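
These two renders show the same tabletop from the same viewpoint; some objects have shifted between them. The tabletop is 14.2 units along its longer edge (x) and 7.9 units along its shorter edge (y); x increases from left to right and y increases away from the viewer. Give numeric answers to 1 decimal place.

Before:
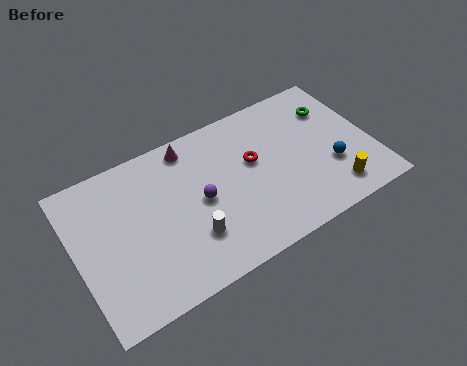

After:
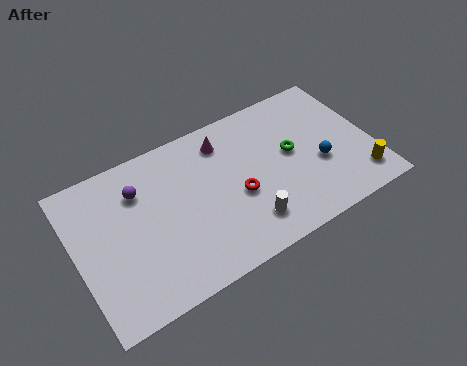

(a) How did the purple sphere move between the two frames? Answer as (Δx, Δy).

(-2.7, 1.9)

The purple sphere was at about (5.9, 3.9) and moved to about (3.2, 5.8).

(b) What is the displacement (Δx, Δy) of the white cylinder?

(2.6, -0.6)

The white cylinder started near (5.2, 2.3) and ended near (7.8, 1.7).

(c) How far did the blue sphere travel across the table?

0.6

The blue sphere was near (12.1, 2.7) before and (11.6, 3.1) after, so it travelled √(0.5² + 0.4²) ≈ 0.6 units.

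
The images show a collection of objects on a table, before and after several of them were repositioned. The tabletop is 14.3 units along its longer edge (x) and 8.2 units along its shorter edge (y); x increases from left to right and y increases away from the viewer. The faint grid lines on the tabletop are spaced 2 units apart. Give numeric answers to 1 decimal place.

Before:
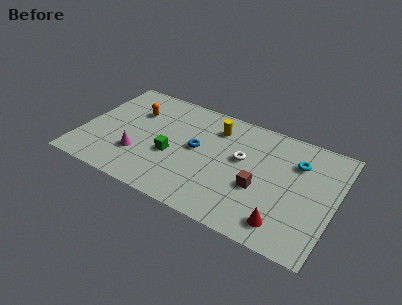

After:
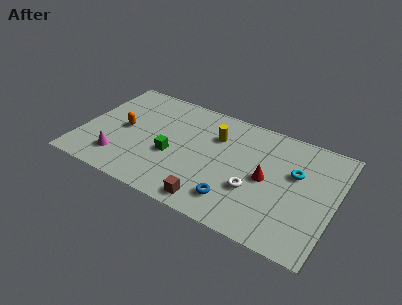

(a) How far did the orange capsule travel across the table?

1.6

The orange capsule was near (2.7, 5.7) before and (2.3, 4.1) after, so it travelled √(0.4² + 1.6²) ≈ 1.6 units.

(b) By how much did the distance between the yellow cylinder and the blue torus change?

+2.2

They were about 2.2 units apart before and 4.4 after — 2.2 units further apart.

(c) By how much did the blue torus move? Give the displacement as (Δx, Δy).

(2.5, -2.7)

The blue torus was at about (6.5, 4.4) and moved to about (9.0, 1.7).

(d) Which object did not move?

the green cube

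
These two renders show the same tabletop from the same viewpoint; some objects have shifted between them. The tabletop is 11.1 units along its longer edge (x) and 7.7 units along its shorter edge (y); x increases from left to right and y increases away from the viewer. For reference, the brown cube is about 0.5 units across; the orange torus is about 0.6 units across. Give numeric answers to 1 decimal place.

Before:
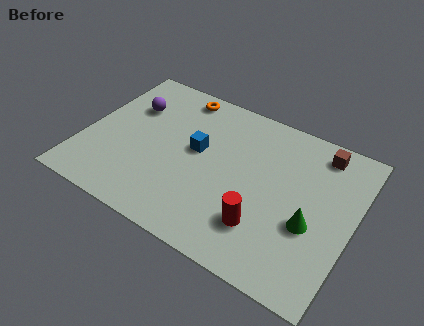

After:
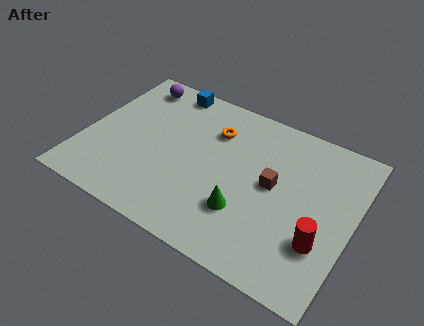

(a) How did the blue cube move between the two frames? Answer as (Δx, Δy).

(-1.7, 2.6)

From the two frames, the blue cube sits at roughly (4.6, 4.3) before and (2.9, 6.9) after.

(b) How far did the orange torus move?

2.1

The orange torus was near (3.4, 6.8) before and (5.1, 5.6) after, so it travelled √(1.7² + 1.2²) ≈ 2.1 units.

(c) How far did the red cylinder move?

2.3

The red cylinder was near (7.7, 2.0) before and (10.0, 2.4) after, so it travelled √(2.3² + 0.4²) ≈ 2.3 units.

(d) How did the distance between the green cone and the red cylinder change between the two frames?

+1.0

The distance was about 2.1 in the first image and 3.1 in the second, so they moved 1.0 units further apart.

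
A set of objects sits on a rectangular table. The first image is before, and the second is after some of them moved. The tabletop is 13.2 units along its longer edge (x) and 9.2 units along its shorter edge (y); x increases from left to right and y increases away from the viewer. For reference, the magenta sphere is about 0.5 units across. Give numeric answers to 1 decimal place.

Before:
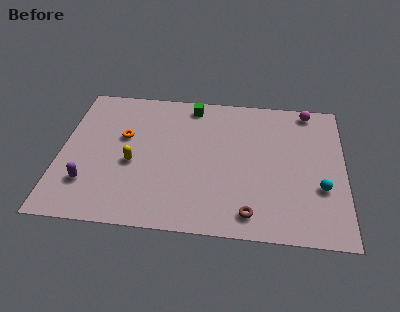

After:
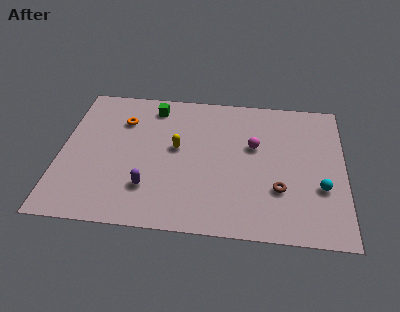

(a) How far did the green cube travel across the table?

1.8

The green cube moved from about (6.0, 8.1) to (4.2, 7.8), a distance of √(1.8² + 0.3²) ≈ 1.8.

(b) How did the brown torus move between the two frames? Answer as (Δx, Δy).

(1.3, 1.6)

From the two frames, the brown torus sits at roughly (8.9, 1.3) before and (10.2, 2.9) after.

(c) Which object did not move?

the cyan sphere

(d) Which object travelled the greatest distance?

the magenta sphere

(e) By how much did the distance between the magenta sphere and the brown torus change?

-4.5

The distance was about 7.5 in the first image and 3.0 in the second, so they moved 4.5 units closer together.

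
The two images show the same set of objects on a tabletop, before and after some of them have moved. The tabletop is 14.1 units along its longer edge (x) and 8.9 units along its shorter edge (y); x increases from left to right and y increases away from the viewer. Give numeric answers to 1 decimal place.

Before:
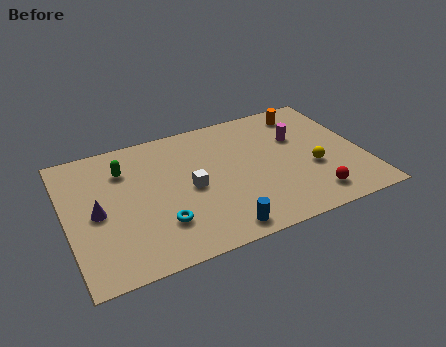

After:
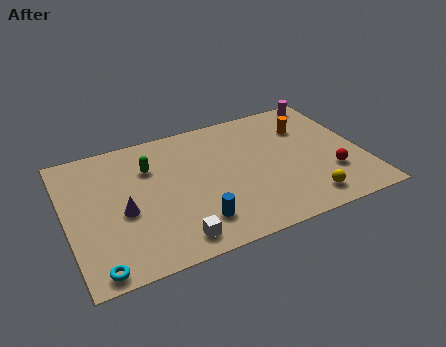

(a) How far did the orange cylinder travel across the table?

1.1

From (11.8, 7.5) to (11.7, 6.4), the orange cylinder covered √(0.1² + 1.1²) ≈ 1.1 units.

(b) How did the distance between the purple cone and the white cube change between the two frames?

-1.1

The distance was about 4.4 in the first image and 3.3 in the second, so they moved 1.1 units closer together.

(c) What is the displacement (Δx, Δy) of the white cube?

(-1.1, -3.0)

The white cube started near (5.8, 4.2) and ended near (4.7, 1.2).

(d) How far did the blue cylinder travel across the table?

1.3

From (6.8, 1.0) to (5.8, 1.9), the blue cylinder covered √(1.0² + 0.9²) ≈ 1.3 units.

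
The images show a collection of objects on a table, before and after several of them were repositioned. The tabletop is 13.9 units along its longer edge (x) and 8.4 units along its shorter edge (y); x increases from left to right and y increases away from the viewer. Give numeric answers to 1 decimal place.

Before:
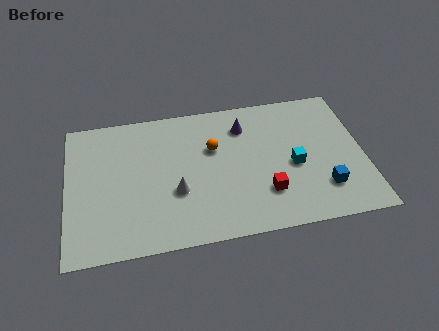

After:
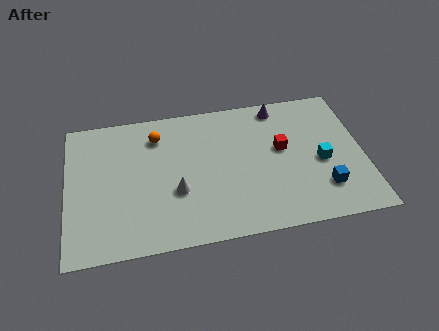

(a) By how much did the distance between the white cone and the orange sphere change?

+0.7

Before: roughly 2.9 units apart; after: 3.6. That's 0.7 units further apart.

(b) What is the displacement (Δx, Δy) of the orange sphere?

(-2.6, 1.2)

From the two frames, the orange sphere sits at roughly (6.9, 5.4) before and (4.3, 6.6) after.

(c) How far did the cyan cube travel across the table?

1.3

The cyan cube was near (10.6, 3.7) before and (11.9, 3.7) after, so it travelled √(1.3² + 0.0²) ≈ 1.3 units.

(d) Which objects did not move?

the white cone and the blue cube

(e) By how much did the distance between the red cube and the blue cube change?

+0.5

The distance was about 2.7 in the first image and 3.2 in the second, so they moved 0.5 units further apart.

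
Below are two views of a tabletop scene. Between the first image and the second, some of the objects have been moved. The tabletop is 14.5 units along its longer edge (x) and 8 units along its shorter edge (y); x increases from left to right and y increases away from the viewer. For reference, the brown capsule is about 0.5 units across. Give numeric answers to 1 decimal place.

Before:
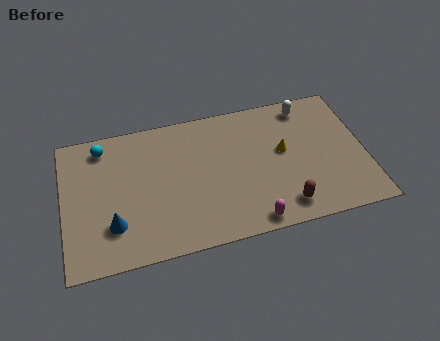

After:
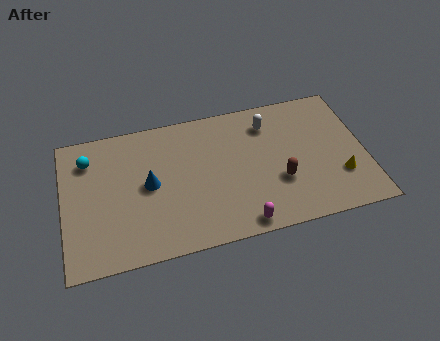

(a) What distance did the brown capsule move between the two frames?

1.5

From (10.4, 1.3) to (10.3, 2.8), the brown capsule covered √(0.1² + 1.5²) ≈ 1.5 units.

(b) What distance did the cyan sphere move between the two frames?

0.9

From (2.0, 6.8) to (1.3, 6.2), the cyan sphere covered √(0.7² + 0.6²) ≈ 0.9 units.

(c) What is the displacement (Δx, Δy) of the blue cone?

(1.8, 1.9)

The blue cone was at about (2.3, 2.2) and moved to about (4.1, 4.1).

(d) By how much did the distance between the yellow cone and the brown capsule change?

-0.3

Before: roughly 3.2 units apart; after: 2.9. That's 0.3 units closer together.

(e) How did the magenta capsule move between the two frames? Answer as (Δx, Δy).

(-0.5, 0.0)

From the two frames, the magenta capsule sits at roughly (8.8, 0.8) before and (8.3, 0.8) after.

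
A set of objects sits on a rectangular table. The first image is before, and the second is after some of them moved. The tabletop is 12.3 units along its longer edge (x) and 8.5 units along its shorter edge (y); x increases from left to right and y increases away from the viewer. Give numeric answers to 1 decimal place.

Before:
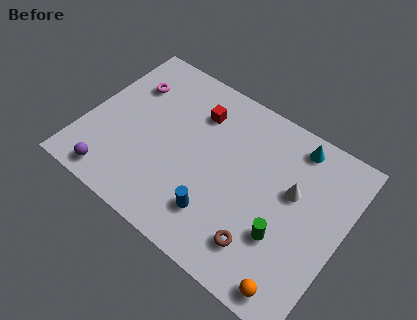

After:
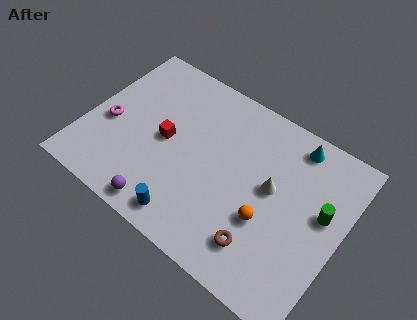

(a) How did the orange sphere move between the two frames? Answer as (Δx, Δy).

(-1.8, 2.2)

From the two frames, the orange sphere sits at roughly (10.8, 0.9) before and (9.0, 3.1) after.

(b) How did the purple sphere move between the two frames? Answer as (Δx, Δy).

(2.5, -0.1)

The purple sphere was at about (1.9, 1.0) and moved to about (4.4, 0.9).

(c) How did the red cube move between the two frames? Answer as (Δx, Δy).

(-1.1, -2.2)

From the two frames, the red cube sits at roughly (4.9, 6.4) before and (3.8, 4.2) after.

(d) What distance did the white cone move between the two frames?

1.0

The white cone was near (9.8, 5.1) before and (8.9, 4.7) after, so it travelled √(0.9² + 0.4²) ≈ 1.0 units.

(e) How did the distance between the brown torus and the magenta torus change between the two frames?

-0.5

The distance was about 8.6 in the first image and 8.1 in the second, so they moved 0.5 units closer together.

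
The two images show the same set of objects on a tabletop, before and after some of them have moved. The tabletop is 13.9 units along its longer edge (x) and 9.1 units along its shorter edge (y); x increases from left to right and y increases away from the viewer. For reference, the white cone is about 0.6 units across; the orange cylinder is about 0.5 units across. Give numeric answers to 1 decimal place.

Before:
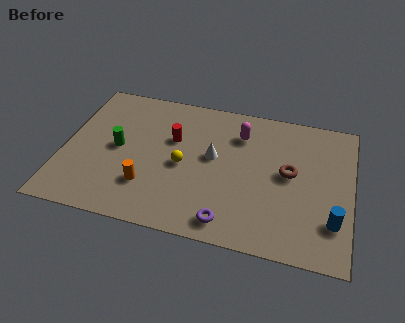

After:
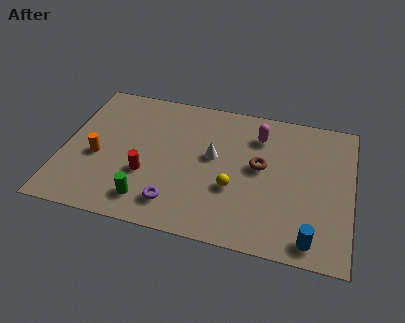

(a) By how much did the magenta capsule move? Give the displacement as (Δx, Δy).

(0.9, 0.1)

The magenta capsule was at about (8.4, 6.9) and moved to about (9.3, 7.0).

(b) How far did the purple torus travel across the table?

2.6

The purple torus moved from about (8.2, 1.2) to (5.6, 1.7), a distance of √(2.6² + 0.5²) ≈ 2.6.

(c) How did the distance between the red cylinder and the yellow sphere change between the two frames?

+2.5

The distance was about 1.7 in the first image and 4.2 in the second, so they moved 2.5 units further apart.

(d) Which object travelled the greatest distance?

the green cylinder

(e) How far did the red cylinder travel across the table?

2.8

From (5.2, 5.8) to (4.1, 3.2), the red cylinder covered √(1.1² + 2.6²) ≈ 2.8 units.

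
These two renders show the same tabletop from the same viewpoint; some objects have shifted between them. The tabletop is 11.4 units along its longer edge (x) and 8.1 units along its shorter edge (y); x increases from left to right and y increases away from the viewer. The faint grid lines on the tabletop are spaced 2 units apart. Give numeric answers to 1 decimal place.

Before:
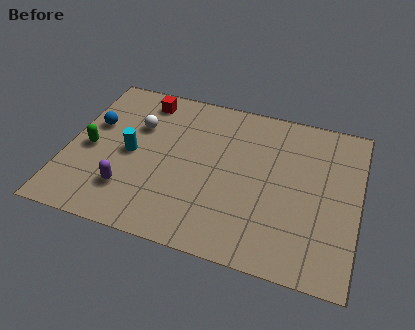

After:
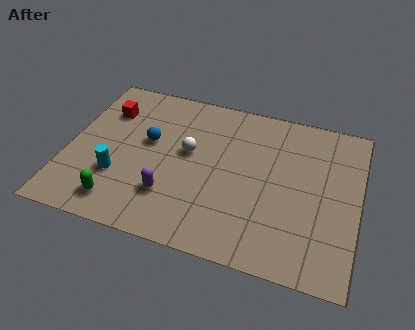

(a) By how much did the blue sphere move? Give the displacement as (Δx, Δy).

(2.2, -0.3)

The blue sphere started near (0.9, 5.0) and ended near (3.1, 4.7).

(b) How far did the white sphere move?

2.2

From (2.6, 5.4) to (4.7, 4.6), the white sphere covered √(2.1² + 0.8²) ≈ 2.2 units.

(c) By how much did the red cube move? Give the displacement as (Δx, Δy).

(-1.4, -1.0)

The red cube started near (2.7, 6.9) and ended near (1.3, 5.9).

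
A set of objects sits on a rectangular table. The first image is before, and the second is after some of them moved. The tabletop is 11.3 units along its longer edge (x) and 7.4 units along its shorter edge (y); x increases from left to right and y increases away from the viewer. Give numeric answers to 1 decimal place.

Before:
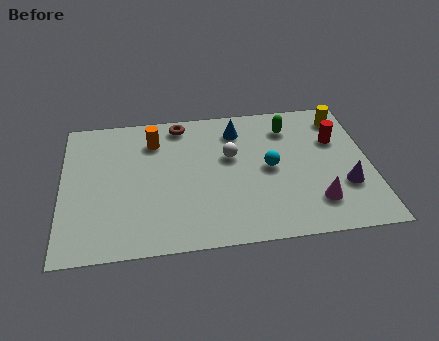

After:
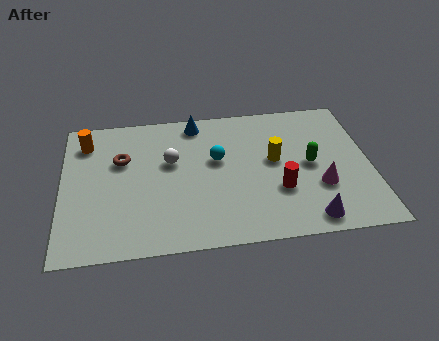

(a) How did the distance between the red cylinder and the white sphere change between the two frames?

+0.5

Before: roughly 3.9 units apart; after: 4.4. That's 0.5 units further apart.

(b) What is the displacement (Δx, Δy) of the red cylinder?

(-2.2, -2.4)

From the two frames, the red cylinder sits at roughly (10.1, 4.9) before and (7.9, 2.5) after.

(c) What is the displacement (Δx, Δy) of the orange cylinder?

(-2.5, 0.2)

The orange cylinder was at about (3.4, 5.7) and moved to about (0.9, 5.9).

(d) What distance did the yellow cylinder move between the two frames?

3.3

From (10.4, 6.1) to (7.8, 4.1), the yellow cylinder covered √(2.6² + 2.0²) ≈ 3.3 units.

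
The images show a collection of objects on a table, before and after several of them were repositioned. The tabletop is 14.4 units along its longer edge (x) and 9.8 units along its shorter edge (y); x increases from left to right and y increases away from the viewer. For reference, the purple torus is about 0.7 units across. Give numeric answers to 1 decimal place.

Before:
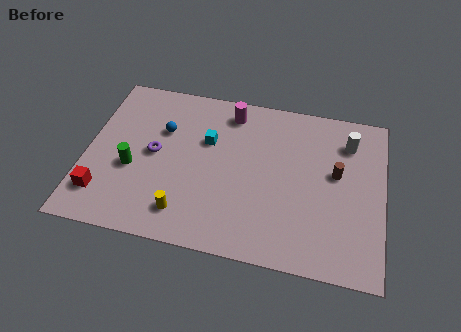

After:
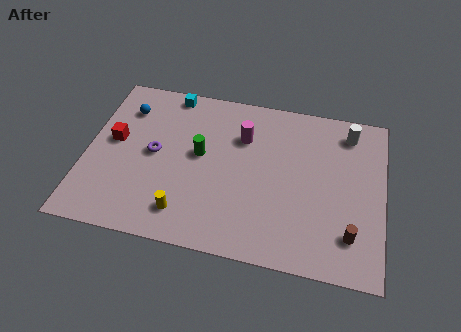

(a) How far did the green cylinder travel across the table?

3.5

The green cylinder moved from about (2.3, 3.9) to (5.5, 5.4), a distance of √(3.2² + 1.5²) ≈ 3.5.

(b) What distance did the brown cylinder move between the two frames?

3.5

The brown cylinder was near (12.1, 5.6) before and (12.9, 2.2) after, so it travelled √(0.8² + 3.4²) ≈ 3.5 units.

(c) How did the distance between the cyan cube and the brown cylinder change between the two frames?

+5.0

Before: roughly 6.3 units apart; after: 11.3. That's 5.0 units further apart.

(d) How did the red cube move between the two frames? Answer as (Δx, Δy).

(0.3, 3.3)

The red cube was at about (1.0, 2.1) and moved to about (1.3, 5.4).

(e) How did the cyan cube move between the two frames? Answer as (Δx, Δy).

(-2.0, 2.6)

The cyan cube started near (5.8, 6.3) and ended near (3.8, 8.9).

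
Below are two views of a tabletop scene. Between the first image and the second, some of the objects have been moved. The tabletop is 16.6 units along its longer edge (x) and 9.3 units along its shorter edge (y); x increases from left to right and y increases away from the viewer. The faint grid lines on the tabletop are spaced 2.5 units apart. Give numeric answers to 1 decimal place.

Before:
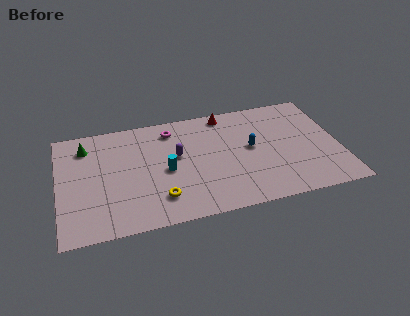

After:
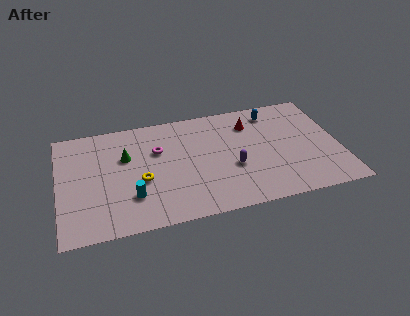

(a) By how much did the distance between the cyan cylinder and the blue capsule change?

+5.0

They were about 5.1 units apart before and 10.1 after — 5.0 units further apart.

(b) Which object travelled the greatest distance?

the purple capsule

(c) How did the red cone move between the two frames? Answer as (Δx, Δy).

(1.4, -1.2)

The red cone started near (10.1, 8.3) and ended near (11.5, 7.1).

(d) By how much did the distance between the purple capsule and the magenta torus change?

+2.7

The distance was about 2.3 in the first image and 5.0 in the second, so they moved 2.7 units further apart.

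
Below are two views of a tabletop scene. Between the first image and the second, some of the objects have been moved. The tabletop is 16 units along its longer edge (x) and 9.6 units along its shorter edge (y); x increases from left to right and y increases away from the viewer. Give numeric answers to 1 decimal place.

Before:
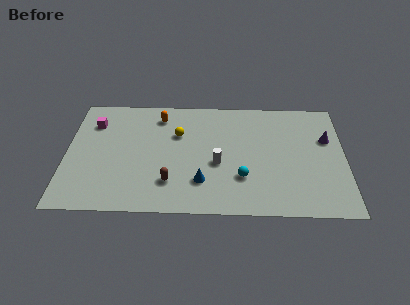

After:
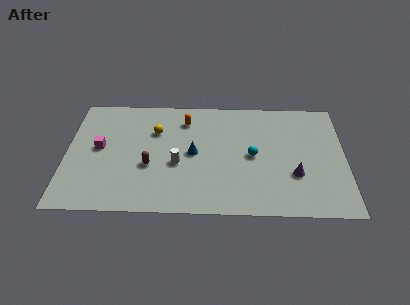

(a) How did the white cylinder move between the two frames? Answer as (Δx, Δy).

(-2.3, -0.1)

The white cylinder started near (8.7, 4.0) and ended near (6.4, 3.9).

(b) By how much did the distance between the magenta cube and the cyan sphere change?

-0.8

Before: roughly 9.6 units apart; after: 8.8. That's 0.8 units closer together.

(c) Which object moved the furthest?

the purple cone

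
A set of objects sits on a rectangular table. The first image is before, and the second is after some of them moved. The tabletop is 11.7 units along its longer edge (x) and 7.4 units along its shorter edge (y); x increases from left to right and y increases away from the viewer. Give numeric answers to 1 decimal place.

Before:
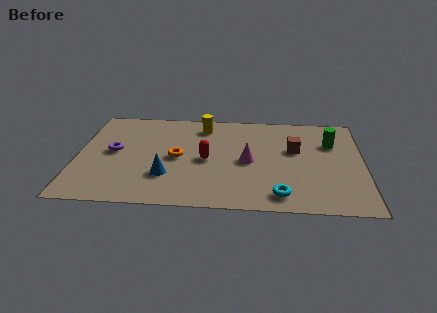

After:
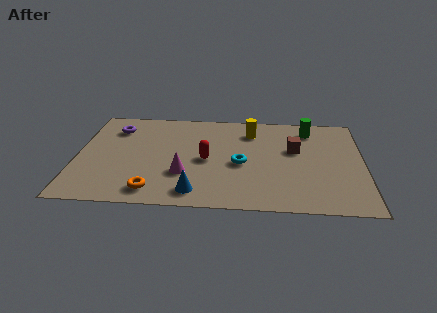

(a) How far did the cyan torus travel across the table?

2.7

The cyan torus was near (8.3, 1.1) before and (6.7, 3.3) after, so it travelled √(1.6² + 2.2²) ≈ 2.7 units.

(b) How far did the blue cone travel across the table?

1.6

The blue cone moved from about (3.7, 2.2) to (4.9, 1.1), a distance of √(1.2² + 1.1²) ≈ 1.6.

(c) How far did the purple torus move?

1.8

The purple torus was near (1.5, 3.9) before and (1.5, 5.7) after, so it travelled √(0.0² + 1.8²) ≈ 1.8 units.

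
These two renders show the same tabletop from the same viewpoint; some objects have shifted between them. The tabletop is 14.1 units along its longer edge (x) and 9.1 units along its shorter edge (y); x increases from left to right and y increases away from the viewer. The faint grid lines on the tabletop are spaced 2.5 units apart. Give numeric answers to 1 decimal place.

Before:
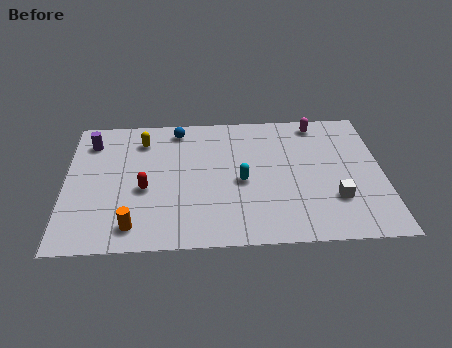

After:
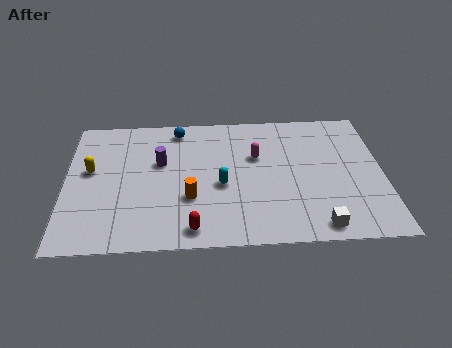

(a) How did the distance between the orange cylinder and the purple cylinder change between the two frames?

-3.3

They were about 6.1 units apart before and 2.8 after — 3.3 units closer together.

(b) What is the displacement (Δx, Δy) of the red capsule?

(2.1, -2.7)

The red capsule was at about (3.5, 3.8) and moved to about (5.6, 1.1).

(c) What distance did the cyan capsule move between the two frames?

0.9

The cyan capsule moved from about (7.8, 4.1) to (6.9, 3.9), a distance of √(0.9² + 0.2²) ≈ 0.9.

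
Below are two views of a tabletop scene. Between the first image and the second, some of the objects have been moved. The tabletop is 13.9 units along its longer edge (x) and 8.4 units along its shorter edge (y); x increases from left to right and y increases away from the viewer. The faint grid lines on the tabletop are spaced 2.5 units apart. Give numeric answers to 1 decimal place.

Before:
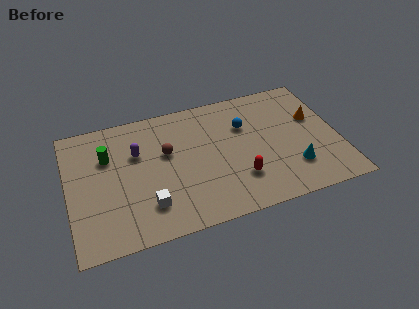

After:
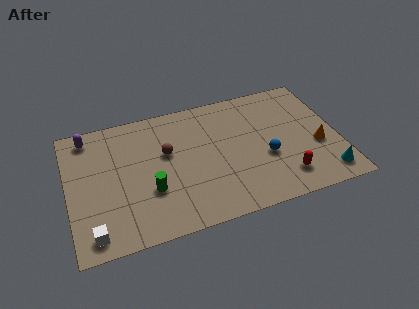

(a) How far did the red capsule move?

2.4

The red capsule was near (8.6, 2.3) before and (10.9, 1.7) after, so it travelled √(2.3² + 0.6²) ≈ 2.4 units.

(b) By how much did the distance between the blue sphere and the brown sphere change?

+1.2

Before: roughly 4.1 units apart; after: 5.3. That's 1.2 units further apart.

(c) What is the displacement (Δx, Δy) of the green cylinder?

(2.0, -2.8)

The green cylinder was at about (2.1, 5.7) and moved to about (4.1, 2.9).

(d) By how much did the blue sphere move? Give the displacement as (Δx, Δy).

(0.9, -2.4)

From the two frames, the blue sphere sits at roughly (9.2, 5.7) before and (10.1, 3.3) after.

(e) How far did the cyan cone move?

1.8

The cyan cone was near (11.4, 2.2) before and (13.0, 1.3) after, so it travelled √(1.6² + 0.9²) ≈ 1.8 units.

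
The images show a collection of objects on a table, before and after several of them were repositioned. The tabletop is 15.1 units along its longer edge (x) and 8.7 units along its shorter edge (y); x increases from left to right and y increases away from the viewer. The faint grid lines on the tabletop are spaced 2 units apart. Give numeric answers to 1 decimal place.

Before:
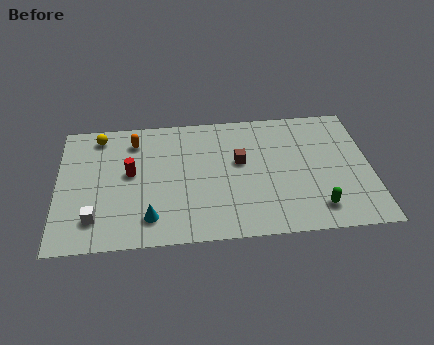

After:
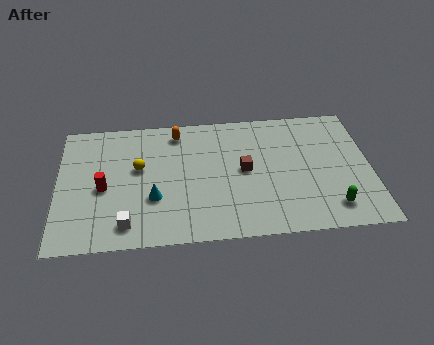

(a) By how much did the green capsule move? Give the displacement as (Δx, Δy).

(0.7, 0.0)

The green capsule was at about (12.4, 1.6) and moved to about (13.1, 1.6).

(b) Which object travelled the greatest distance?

the yellow sphere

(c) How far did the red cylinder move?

1.6

From (3.5, 4.8) to (2.2, 3.9), the red cylinder covered √(1.3² + 0.9²) ≈ 1.6 units.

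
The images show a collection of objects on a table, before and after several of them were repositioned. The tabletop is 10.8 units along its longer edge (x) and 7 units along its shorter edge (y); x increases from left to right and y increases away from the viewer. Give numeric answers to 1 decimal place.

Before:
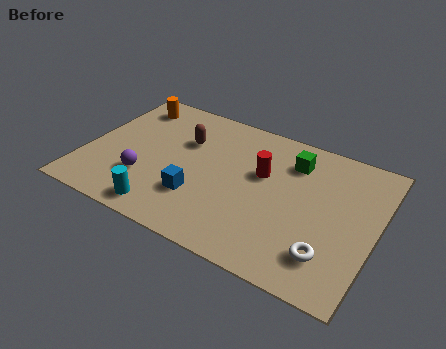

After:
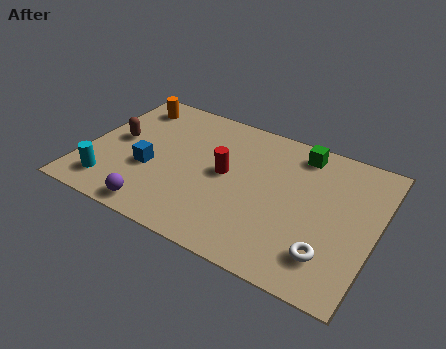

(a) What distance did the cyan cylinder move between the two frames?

2.1

The cyan cylinder moved from about (3.3, 0.9) to (1.2, 1.3), a distance of √(2.1² + 0.4²) ≈ 2.1.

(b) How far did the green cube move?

0.6

From (7.5, 5.4) to (7.7, 6.0), the green cube covered √(0.2² + 0.6²) ≈ 0.6 units.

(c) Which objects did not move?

the white torus and the orange cylinder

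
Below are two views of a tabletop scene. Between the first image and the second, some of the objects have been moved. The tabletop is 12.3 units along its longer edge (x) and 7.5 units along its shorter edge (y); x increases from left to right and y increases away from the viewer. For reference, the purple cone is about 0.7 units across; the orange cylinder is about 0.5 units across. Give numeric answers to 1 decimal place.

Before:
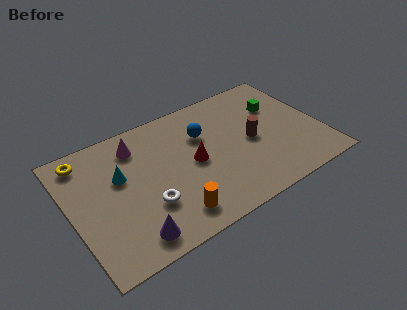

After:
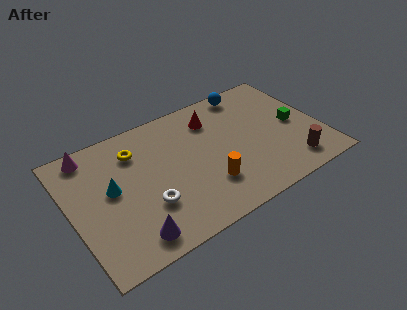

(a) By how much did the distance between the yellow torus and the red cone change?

-1.8

They were about 5.7 units apart before and 3.9 after — 1.8 units closer together.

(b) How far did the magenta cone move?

2.3

From (3.5, 6.0) to (1.3, 6.6), the magenta cone covered √(2.2² + 0.6²) ≈ 2.3 units.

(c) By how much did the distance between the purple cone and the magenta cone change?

+0.6

The distance was about 5.0 in the first image and 5.6 in the second, so they moved 0.6 units further apart.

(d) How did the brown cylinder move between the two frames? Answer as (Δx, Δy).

(1.6, -2.3)

The brown cylinder was at about (8.9, 3.6) and moved to about (10.5, 1.3).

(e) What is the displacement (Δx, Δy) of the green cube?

(0.6, -1.5)

The green cube started near (10.5, 5.1) and ended near (11.1, 3.6).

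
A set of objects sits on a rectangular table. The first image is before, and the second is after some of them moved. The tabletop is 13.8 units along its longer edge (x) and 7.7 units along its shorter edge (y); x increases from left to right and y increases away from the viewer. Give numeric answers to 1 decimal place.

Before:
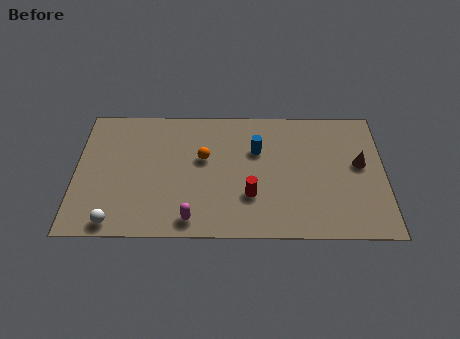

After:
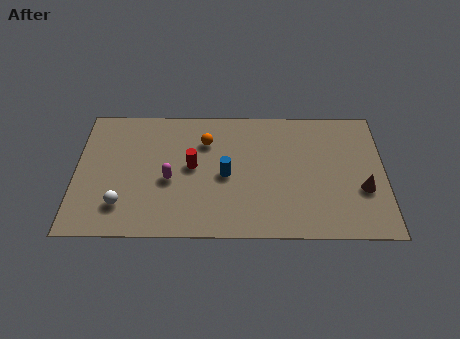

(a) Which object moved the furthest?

the red cylinder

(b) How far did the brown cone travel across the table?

1.5

The brown cone was near (12.7, 4.3) before and (12.8, 2.8) after, so it travelled √(0.1² + 1.5²) ≈ 1.5 units.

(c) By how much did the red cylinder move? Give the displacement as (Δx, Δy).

(-2.6, 1.7)

The red cylinder was at about (7.8, 2.4) and moved to about (5.2, 4.1).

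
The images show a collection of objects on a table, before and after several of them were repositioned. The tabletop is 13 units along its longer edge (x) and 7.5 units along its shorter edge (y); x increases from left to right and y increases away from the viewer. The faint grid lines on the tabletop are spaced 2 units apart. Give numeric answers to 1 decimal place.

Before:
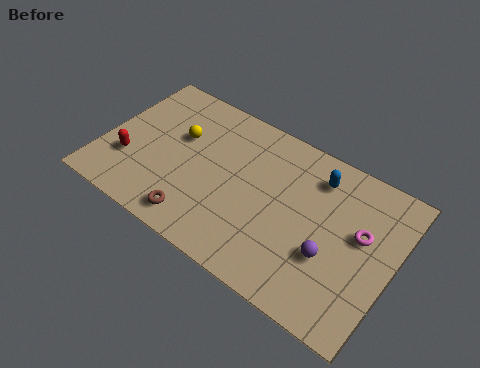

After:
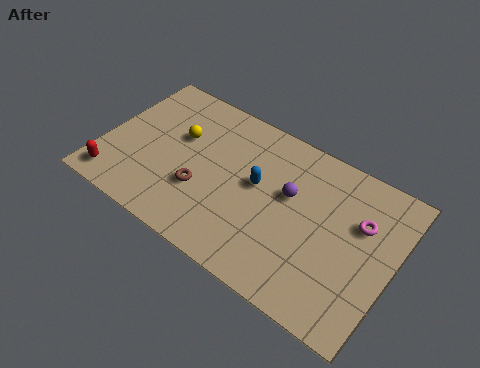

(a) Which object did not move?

the yellow sphere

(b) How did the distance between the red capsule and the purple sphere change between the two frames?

-1.0

The distance was about 9.1 in the first image and 8.1 in the second, so they moved 1.0 units closer together.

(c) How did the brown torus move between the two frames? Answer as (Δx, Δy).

(-0.1, 1.5)

From the two frames, the brown torus sits at roughly (4.7, 1.1) before and (4.6, 2.6) after.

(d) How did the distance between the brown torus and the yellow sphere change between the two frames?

-1.4

Before: roughly 3.9 units apart; after: 2.5. That's 1.4 units closer together.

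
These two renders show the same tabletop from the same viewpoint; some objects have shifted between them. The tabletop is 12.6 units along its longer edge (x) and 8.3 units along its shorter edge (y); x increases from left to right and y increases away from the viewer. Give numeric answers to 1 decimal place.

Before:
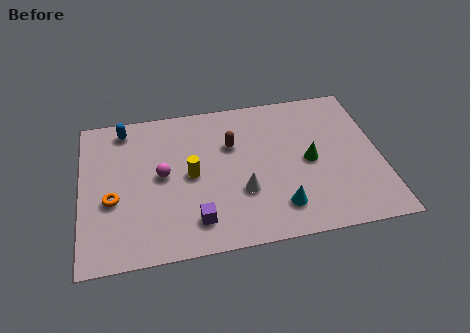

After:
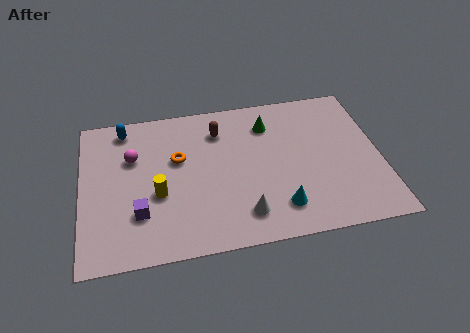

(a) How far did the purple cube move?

2.4

The purple cube moved from about (4.7, 1.6) to (2.4, 2.4), a distance of √(2.3² + 0.8²) ≈ 2.4.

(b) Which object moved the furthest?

the orange torus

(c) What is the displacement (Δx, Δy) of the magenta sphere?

(-1.2, 1.2)

From the two frames, the magenta sphere sits at roughly (3.4, 4.3) before and (2.2, 5.5) after.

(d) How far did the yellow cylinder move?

1.6

The yellow cylinder was near (4.6, 4.1) before and (3.2, 3.3) after, so it travelled √(1.4² + 0.8²) ≈ 1.6 units.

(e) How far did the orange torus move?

3.3

From (1.3, 3.3) to (4.1, 5.1), the orange torus covered √(2.8² + 1.8²) ≈ 3.3 units.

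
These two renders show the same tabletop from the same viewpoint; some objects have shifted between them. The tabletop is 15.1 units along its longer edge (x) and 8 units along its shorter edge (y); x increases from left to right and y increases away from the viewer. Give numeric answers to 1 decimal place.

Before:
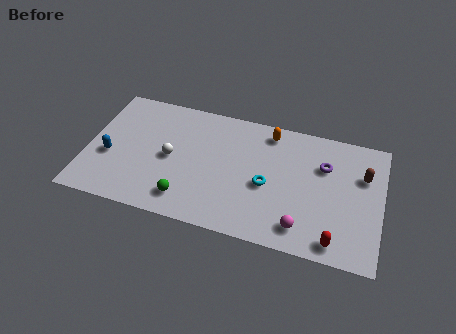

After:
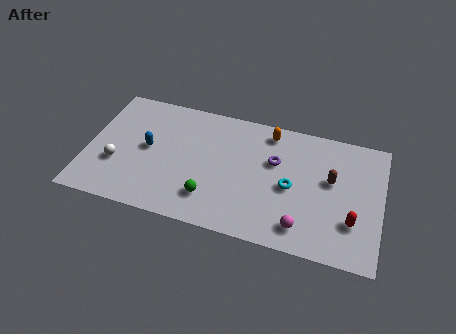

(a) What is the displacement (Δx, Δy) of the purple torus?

(-2.5, -0.4)

From the two frames, the purple torus sits at roughly (12.1, 5.5) before and (9.6, 5.1) after.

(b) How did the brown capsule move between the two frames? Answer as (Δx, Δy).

(-1.6, -0.7)

The brown capsule started near (14.1, 5.4) and ended near (12.5, 4.7).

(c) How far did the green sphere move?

1.3

The green sphere was near (5.3, 1.5) before and (6.5, 1.9) after, so it travelled √(1.2² + 0.4²) ≈ 1.3 units.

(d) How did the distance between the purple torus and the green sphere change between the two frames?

-3.4

They were about 7.9 units apart before and 4.5 after — 3.4 units closer together.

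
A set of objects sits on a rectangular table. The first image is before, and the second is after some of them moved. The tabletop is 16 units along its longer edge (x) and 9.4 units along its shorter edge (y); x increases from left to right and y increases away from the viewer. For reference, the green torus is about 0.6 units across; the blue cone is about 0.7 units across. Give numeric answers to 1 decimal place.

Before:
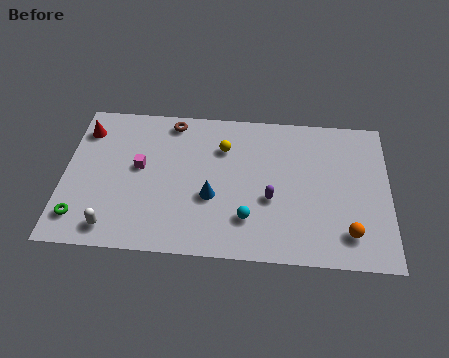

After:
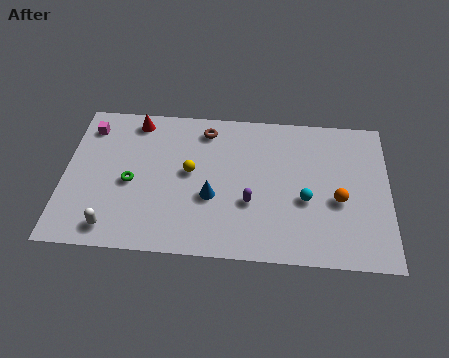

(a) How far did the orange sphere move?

2.1

The orange sphere was near (14.0, 1.9) before and (13.5, 3.9) after, so it travelled √(0.5² + 2.0²) ≈ 2.1 units.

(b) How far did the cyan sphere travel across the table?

3.1

The cyan sphere was near (9.1, 2.4) before and (11.9, 3.8) after, so it travelled √(2.8² + 1.4²) ≈ 3.1 units.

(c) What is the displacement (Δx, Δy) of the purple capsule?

(-1.0, -0.3)

From the two frames, the purple capsule sits at roughly (10.2, 3.7) before and (9.2, 3.4) after.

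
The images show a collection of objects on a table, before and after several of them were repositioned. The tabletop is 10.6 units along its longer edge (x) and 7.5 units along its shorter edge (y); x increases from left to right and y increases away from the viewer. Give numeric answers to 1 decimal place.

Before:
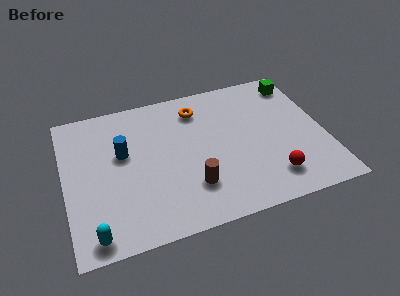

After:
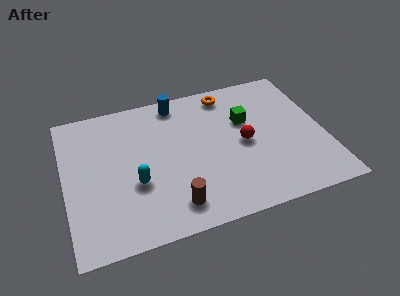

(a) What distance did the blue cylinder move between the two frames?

3.2

The blue cylinder was near (2.4, 4.5) before and (4.8, 6.6) after, so it travelled √(2.4² + 2.1²) ≈ 3.2 units.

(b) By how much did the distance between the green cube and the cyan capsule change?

-5.3

The distance was about 10.4 in the first image and 5.1 in the second, so they moved 5.3 units closer together.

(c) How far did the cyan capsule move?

2.7

The cyan capsule moved from about (1.0, 0.8) to (2.8, 2.8), a distance of √(1.8² + 2.0²) ≈ 2.7.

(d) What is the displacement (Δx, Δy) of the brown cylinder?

(-0.8, -0.7)

From the two frames, the brown cylinder sits at roughly (5.0, 2.0) before and (4.2, 1.3) after.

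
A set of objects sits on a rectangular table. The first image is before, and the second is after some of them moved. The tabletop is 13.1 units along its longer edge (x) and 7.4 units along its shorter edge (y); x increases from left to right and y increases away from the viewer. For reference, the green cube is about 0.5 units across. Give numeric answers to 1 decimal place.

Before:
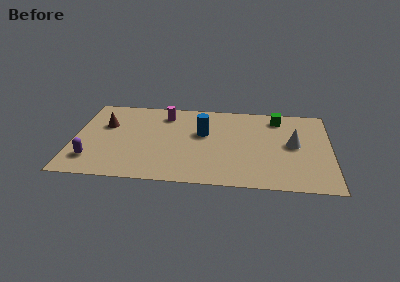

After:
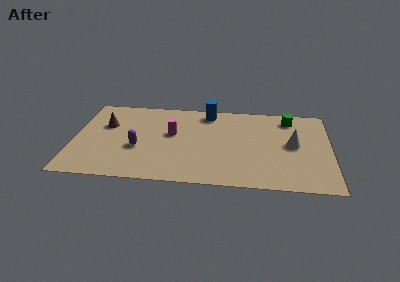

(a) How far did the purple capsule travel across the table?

2.6

From (1.0, 1.7) to (3.3, 2.9), the purple capsule covered √(2.3² + 1.2²) ≈ 2.6 units.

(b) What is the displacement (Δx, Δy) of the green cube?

(0.6, 0.0)

The green cube was at about (10.4, 6.2) and moved to about (11.0, 6.2).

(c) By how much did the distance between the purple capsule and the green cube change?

-2.0

The distance was about 10.4 in the first image and 8.4 in the second, so they moved 2.0 units closer together.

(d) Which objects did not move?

the brown cone and the white cone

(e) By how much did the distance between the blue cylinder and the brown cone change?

+0.4

The distance was about 5.0 in the first image and 5.4 in the second, so they moved 0.4 units further apart.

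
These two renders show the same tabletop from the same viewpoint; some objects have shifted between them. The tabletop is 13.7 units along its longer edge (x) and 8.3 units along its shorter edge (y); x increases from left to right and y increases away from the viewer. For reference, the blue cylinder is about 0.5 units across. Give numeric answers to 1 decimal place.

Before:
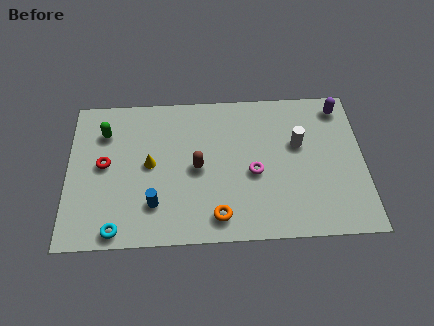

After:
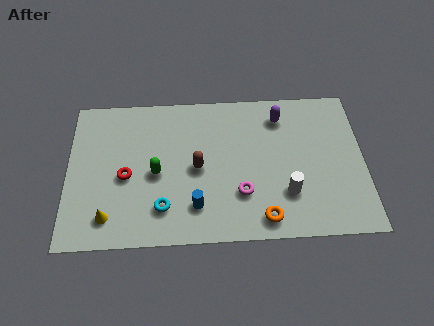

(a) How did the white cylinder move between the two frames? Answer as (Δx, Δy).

(-0.6, -2.7)

The white cylinder was at about (10.7, 5.1) and moved to about (10.1, 2.4).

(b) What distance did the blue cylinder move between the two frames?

1.9

The blue cylinder moved from about (4.0, 2.1) to (5.9, 1.9), a distance of √(1.9² + 0.2²) ≈ 1.9.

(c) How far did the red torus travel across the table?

1.2

From (1.7, 4.4) to (2.7, 3.7), the red torus covered √(1.0² + 0.7²) ≈ 1.2 units.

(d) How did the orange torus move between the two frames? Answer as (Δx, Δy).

(2.1, -0.2)

The orange torus was at about (6.9, 1.3) and moved to about (9.0, 1.1).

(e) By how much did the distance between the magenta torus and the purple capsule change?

-0.8

They were about 5.4 units apart before and 4.6 after — 0.8 units closer together.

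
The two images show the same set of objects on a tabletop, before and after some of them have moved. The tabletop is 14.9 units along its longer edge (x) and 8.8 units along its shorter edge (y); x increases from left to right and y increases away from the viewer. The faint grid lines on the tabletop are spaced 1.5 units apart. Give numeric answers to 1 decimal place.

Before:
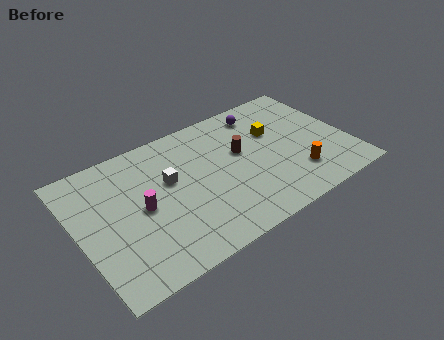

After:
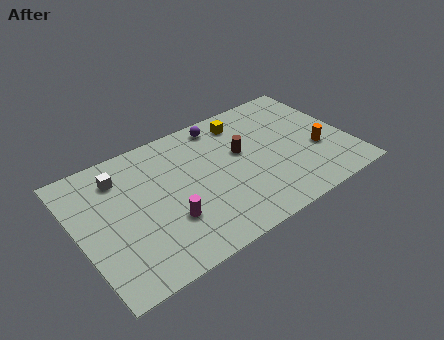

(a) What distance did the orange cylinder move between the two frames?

1.8

The orange cylinder moved from about (11.7, 2.2) to (13.1, 3.3), a distance of √(1.4² + 1.1²) ≈ 1.8.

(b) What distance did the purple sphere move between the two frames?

2.3

The purple sphere moved from about (10.7, 7.4) to (8.4, 7.7), a distance of √(2.3² + 0.3²) ≈ 2.3.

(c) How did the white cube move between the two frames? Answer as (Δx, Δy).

(-2.5, 1.6)

The white cube was at about (5.1, 5.3) and moved to about (2.6, 6.9).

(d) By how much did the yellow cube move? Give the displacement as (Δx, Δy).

(-1.5, 1.6)

The yellow cube was at about (11.1, 5.7) and moved to about (9.6, 7.3).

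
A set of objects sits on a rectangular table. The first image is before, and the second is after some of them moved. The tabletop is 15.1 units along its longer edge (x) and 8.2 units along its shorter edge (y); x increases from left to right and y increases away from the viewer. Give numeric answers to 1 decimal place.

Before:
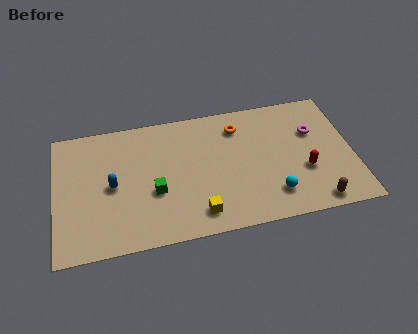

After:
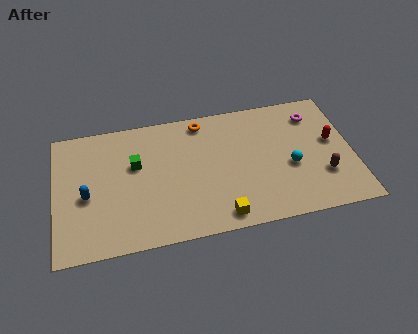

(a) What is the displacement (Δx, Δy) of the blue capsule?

(-1.3, -0.4)

The blue capsule started near (2.9, 4.0) and ended near (1.6, 3.6).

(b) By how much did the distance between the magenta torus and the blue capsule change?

+1.7

Before: roughly 10.4 units apart; after: 12.1. That's 1.7 units further apart.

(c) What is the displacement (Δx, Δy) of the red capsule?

(1.5, 1.6)

The red capsule was at about (12.6, 3.0) and moved to about (14.1, 4.6).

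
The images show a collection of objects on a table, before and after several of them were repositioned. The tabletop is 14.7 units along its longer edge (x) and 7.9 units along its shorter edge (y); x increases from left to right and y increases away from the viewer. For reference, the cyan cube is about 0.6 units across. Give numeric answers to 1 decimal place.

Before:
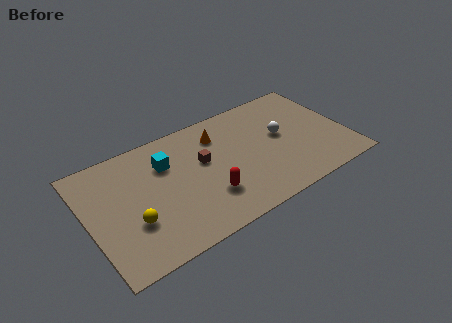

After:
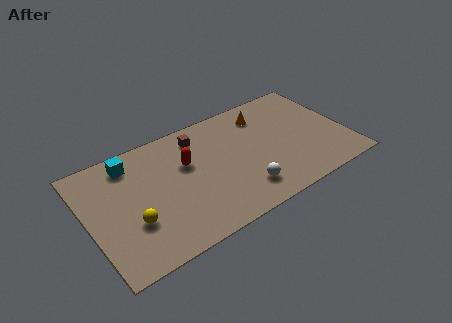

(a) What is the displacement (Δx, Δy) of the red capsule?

(-0.8, 2.7)

The red capsule was at about (6.5, 2.3) and moved to about (5.7, 5.0).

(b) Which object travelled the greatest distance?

the white sphere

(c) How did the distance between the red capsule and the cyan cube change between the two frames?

-0.4

Before: roughly 3.8 units apart; after: 3.4. That's 0.4 units closer together.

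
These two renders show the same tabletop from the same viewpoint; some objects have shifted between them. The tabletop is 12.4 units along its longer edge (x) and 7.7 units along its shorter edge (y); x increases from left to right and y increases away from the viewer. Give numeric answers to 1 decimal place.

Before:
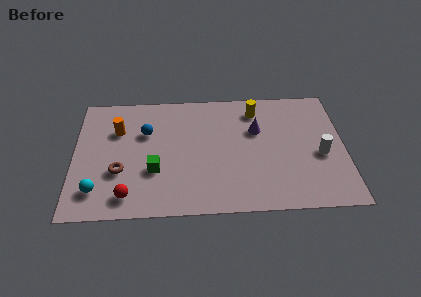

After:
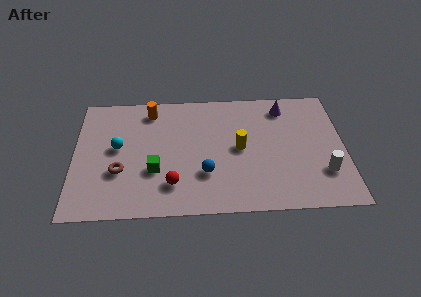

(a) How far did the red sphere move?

2.1

The red sphere moved from about (2.5, 1.2) to (4.5, 1.8), a distance of √(2.0² + 0.6²) ≈ 2.1.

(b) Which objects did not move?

the green cube and the brown torus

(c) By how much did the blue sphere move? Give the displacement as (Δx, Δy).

(2.7, -2.7)

The blue sphere was at about (3.3, 5.1) and moved to about (6.0, 2.4).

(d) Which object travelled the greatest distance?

the blue sphere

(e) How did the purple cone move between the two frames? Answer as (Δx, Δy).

(1.3, 1.4)

From the two frames, the purple cone sits at roughly (8.4, 5.0) before and (9.7, 6.4) after.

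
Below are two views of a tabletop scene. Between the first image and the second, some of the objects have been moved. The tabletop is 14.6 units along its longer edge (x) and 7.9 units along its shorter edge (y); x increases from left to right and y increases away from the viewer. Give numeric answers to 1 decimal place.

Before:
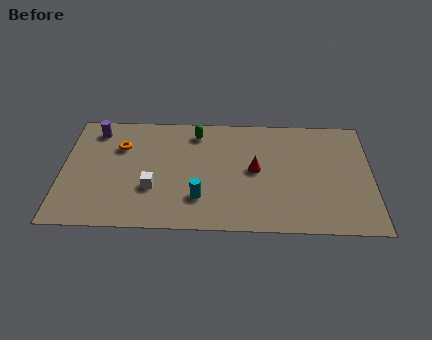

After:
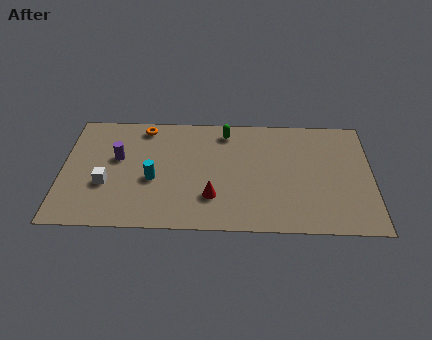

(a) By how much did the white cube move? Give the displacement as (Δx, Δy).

(-2.2, 0.2)

From the two frames, the white cube sits at roughly (4.3, 2.7) before and (2.1, 2.9) after.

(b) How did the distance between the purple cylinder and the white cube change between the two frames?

-2.9

They were about 4.8 units apart before and 1.9 after — 2.9 units closer together.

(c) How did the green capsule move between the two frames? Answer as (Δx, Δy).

(1.4, 0.1)

The green capsule started near (6.3, 6.6) and ended near (7.7, 6.7).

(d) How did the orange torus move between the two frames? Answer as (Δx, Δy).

(1.1, 1.4)

From the two frames, the orange torus sits at roughly (2.7, 5.5) before and (3.8, 6.9) after.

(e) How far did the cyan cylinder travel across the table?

2.5

The cyan cylinder was near (6.5, 2.1) before and (4.3, 3.3) after, so it travelled √(2.2² + 1.2²) ≈ 2.5 units.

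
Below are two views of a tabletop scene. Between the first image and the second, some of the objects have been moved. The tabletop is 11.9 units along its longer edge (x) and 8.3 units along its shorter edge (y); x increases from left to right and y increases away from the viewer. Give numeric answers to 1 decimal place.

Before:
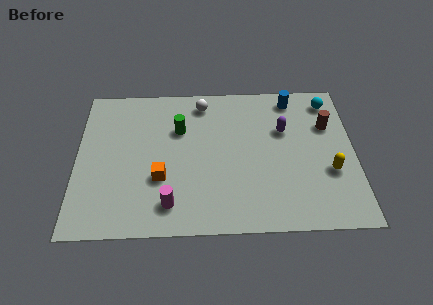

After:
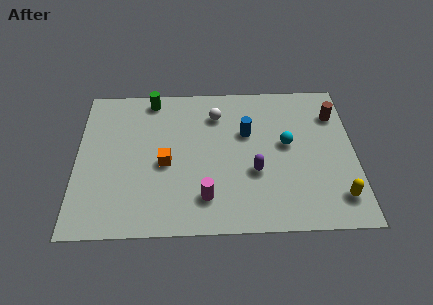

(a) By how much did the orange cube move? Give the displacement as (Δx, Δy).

(0.2, 0.8)

The orange cube started near (3.6, 2.9) and ended near (3.8, 3.7).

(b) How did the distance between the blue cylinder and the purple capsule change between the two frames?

+0.4

The distance was about 1.8 in the first image and 2.2 in the second, so they moved 0.4 units further apart.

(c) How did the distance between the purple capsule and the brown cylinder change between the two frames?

+2.8

Before: roughly 1.9 units apart; after: 4.7. That's 2.8 units further apart.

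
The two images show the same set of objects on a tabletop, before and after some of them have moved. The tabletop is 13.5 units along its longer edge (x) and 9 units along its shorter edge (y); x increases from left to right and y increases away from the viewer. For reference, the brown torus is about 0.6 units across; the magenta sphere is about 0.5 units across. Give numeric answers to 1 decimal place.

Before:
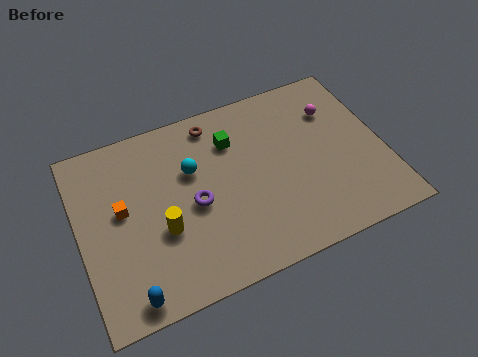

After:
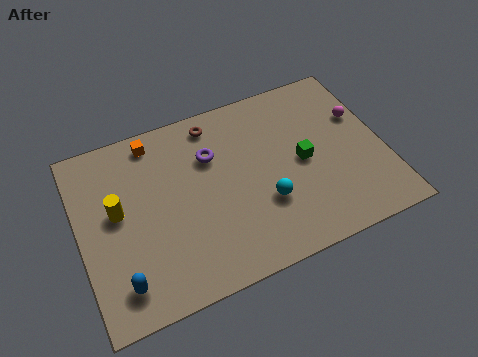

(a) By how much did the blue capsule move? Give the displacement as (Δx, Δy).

(-0.3, 0.7)

The blue capsule was at about (1.8, 0.9) and moved to about (1.5, 1.6).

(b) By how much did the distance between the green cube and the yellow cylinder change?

+3.5

The distance was about 4.7 in the first image and 8.2 in the second, so they moved 3.5 units further apart.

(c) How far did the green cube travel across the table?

3.6

From (7.0, 6.6) to (9.9, 4.4), the green cube covered √(2.9² + 2.2²) ≈ 3.6 units.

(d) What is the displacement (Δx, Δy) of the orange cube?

(1.7, 2.9)

The orange cube started near (1.9, 5.0) and ended near (3.6, 7.9).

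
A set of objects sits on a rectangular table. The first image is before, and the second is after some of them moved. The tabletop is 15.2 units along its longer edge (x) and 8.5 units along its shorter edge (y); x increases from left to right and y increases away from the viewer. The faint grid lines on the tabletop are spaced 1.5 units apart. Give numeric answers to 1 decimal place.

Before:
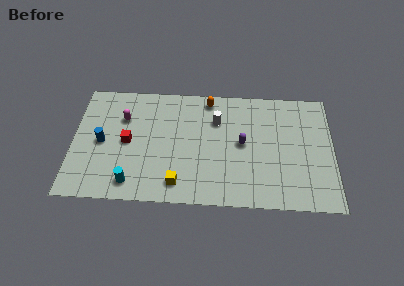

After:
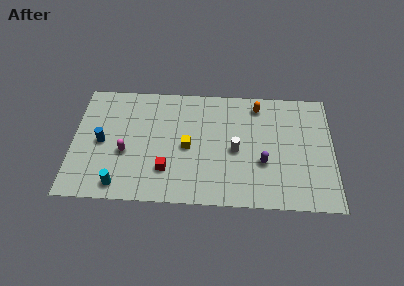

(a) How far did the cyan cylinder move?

0.7

From (3.5, 1.3) to (2.8, 1.1), the cyan cylinder covered √(0.7² + 0.2²) ≈ 0.7 units.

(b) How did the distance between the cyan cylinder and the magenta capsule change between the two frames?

-2.3

Before: roughly 4.6 units apart; after: 2.3. That's 2.3 units closer together.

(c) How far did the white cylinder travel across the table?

2.4

The white cylinder was near (8.4, 6.0) before and (9.5, 3.9) after, so it travelled √(1.1² + 2.1²) ≈ 2.4 units.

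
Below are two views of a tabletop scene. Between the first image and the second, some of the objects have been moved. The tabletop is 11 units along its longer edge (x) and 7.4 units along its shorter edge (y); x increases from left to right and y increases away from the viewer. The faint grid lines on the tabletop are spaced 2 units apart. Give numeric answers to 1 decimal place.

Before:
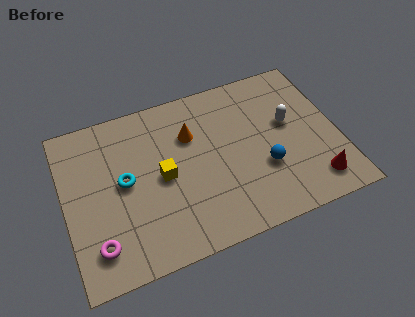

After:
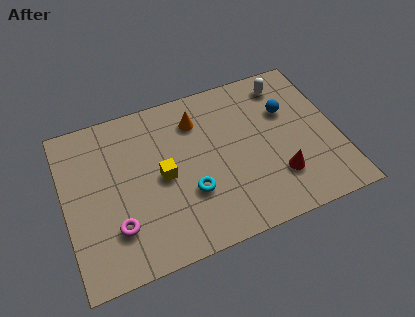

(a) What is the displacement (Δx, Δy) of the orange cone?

(0.3, 0.6)

From the two frames, the orange cone sits at roughly (5.2, 5.1) before and (5.5, 5.7) after.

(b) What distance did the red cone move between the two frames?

1.6

The red cone moved from about (9.8, 1.3) to (8.4, 2.0), a distance of √(1.4² + 0.7²) ≈ 1.6.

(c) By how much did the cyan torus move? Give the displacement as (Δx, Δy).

(2.5, -1.4)

The cyan torus was at about (2.4, 3.9) and moved to about (4.9, 2.5).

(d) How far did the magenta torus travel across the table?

0.9

The magenta torus moved from about (1.1, 1.5) to (1.9, 2.0), a distance of √(0.8² + 0.5²) ≈ 0.9.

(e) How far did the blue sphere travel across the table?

2.6

The blue sphere was near (7.9, 2.6) before and (9.1, 4.9) after, so it travelled √(1.2² + 2.3²) ≈ 2.6 units.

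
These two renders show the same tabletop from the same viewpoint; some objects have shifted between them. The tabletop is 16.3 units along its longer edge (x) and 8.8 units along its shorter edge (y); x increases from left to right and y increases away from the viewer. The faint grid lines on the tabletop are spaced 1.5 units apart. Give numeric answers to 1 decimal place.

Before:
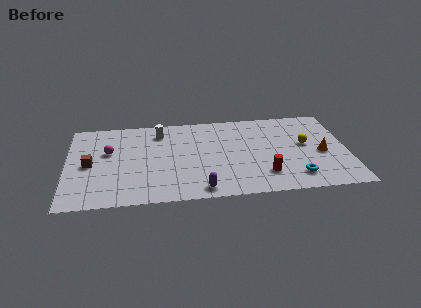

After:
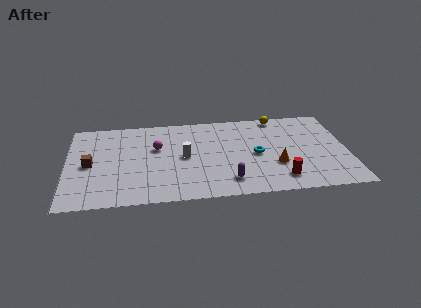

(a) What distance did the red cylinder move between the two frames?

1.0

The red cylinder was near (11.4, 2.1) before and (12.3, 1.6) after, so it travelled √(0.9² + 0.5²) ≈ 1.0 units.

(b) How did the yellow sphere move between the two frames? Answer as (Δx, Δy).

(-1.5, 3.1)

The yellow sphere was at about (13.9, 4.9) and moved to about (12.4, 8.0).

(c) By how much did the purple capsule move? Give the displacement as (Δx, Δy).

(1.6, 0.7)

The purple capsule started near (7.7, 1.0) and ended near (9.3, 1.7).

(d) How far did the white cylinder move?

3.0

The white cylinder was near (5.4, 7.1) before and (6.8, 4.4) after, so it travelled √(1.4² + 2.7²) ≈ 3.0 units.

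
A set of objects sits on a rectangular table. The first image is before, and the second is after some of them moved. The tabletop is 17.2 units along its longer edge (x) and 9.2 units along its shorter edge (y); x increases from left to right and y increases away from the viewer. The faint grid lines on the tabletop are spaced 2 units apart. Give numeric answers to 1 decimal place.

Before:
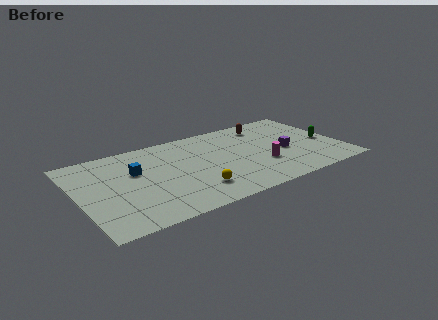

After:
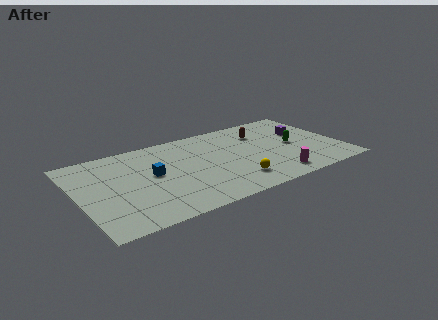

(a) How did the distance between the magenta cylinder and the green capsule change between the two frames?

-1.0

Before: roughly 4.6 units apart; after: 3.6. That's 1.0 units closer together.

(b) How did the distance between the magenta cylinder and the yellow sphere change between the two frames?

-2.0

The distance was about 4.7 in the first image and 2.7 in the second, so they moved 2.0 units closer together.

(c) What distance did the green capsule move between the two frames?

2.1

The green capsule moved from about (16.3, 4.1) to (14.2, 4.5), a distance of √(2.1² + 0.4²) ≈ 2.1.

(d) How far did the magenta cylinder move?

1.8

From (11.8, 3.1) to (12.4, 1.4), the magenta cylinder covered √(0.6² + 1.7²) ≈ 1.8 units.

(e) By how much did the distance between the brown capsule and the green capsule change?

-2.0

The distance was about 4.9 in the first image and 2.9 in the second, so they moved 2.0 units closer together.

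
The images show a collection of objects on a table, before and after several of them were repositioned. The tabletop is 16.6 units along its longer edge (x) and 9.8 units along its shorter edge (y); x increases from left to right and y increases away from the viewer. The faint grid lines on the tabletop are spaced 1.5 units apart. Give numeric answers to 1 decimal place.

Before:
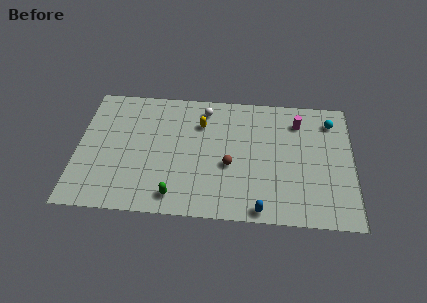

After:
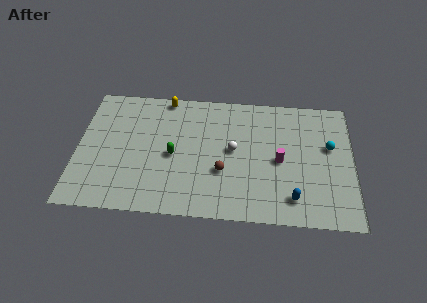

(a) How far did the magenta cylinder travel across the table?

3.3

The magenta cylinder moved from about (13.3, 7.7) to (12.2, 4.6), a distance of √(1.1² + 3.1²) ≈ 3.3.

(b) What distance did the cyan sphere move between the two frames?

2.0

The cyan sphere moved from about (15.3, 7.9) to (15.2, 5.9), a distance of √(0.1² + 2.0²) ≈ 2.0.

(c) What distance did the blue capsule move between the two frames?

2.1

The blue capsule was near (11.1, 0.8) before and (13.0, 1.8) after, so it travelled √(1.9² + 1.0²) ≈ 2.1 units.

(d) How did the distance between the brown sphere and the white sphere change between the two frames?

-2.8

Before: roughly 4.6 units apart; after: 1.8. That's 2.8 units closer together.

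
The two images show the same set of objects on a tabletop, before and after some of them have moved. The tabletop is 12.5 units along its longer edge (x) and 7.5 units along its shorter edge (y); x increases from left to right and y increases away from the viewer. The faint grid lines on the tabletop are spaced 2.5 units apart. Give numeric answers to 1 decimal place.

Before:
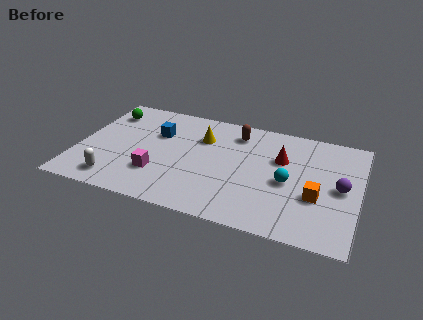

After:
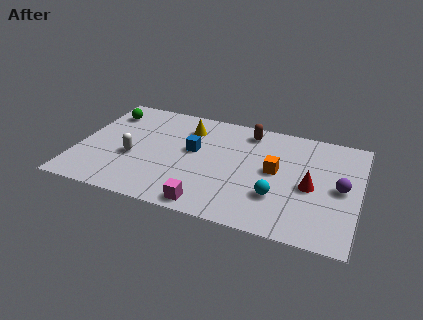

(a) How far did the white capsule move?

1.9

The white capsule moved from about (1.9, 1.2) to (2.5, 3.0), a distance of √(0.6² + 1.8²) ≈ 1.9.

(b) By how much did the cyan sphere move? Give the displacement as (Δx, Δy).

(-0.4, -1.1)

From the two frames, the cyan sphere sits at roughly (9.4, 3.4) before and (9.0, 2.3) after.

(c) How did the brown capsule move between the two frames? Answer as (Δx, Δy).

(0.5, 0.3)

From the two frames, the brown capsule sits at roughly (6.9, 6.1) before and (7.4, 6.4) after.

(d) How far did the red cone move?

2.1

The red cone was near (9.0, 4.9) before and (10.4, 3.4) after, so it travelled √(1.4² + 1.5²) ≈ 2.1 units.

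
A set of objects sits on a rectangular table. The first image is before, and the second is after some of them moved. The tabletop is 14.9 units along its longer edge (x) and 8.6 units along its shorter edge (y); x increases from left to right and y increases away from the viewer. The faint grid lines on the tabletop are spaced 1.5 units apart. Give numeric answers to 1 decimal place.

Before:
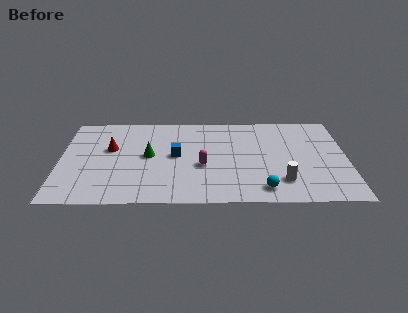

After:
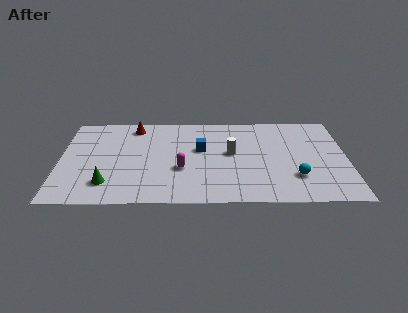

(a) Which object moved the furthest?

the white cylinder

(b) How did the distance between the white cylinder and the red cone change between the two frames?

-3.7

Before: roughly 9.5 units apart; after: 5.8. That's 3.7 units closer together.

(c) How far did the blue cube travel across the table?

1.4

The blue cube was near (6.0, 4.5) before and (7.3, 5.1) after, so it travelled √(1.3² + 0.6²) ≈ 1.4 units.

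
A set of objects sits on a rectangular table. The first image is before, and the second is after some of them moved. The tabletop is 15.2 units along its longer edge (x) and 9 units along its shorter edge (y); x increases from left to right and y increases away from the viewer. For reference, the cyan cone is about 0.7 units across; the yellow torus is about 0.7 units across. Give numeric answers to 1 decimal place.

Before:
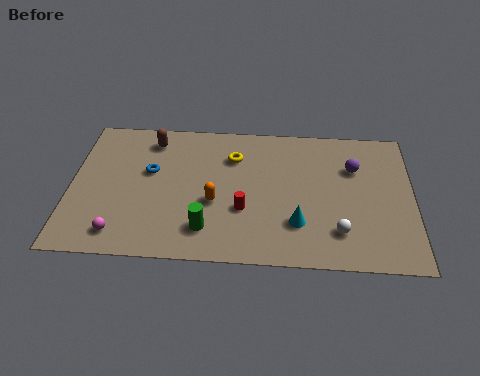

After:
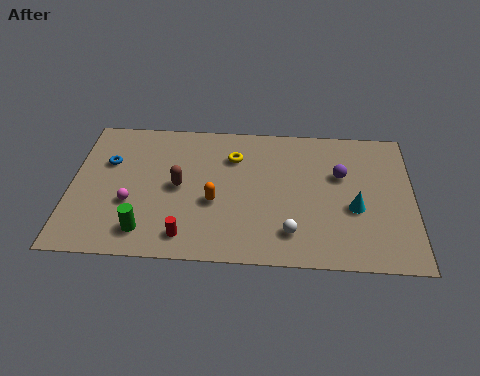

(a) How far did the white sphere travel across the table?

2.1

The white sphere moved from about (11.9, 2.1) to (9.8, 1.9), a distance of √(2.1² + 0.2²) ≈ 2.1.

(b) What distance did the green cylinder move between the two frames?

2.7

The green cylinder moved from about (6.1, 1.9) to (3.4, 1.6), a distance of √(2.7² + 0.3²) ≈ 2.7.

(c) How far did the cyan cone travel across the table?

2.7

The cyan cone moved from about (10.1, 2.5) to (12.6, 3.6), a distance of √(2.5² + 1.1²) ≈ 2.7.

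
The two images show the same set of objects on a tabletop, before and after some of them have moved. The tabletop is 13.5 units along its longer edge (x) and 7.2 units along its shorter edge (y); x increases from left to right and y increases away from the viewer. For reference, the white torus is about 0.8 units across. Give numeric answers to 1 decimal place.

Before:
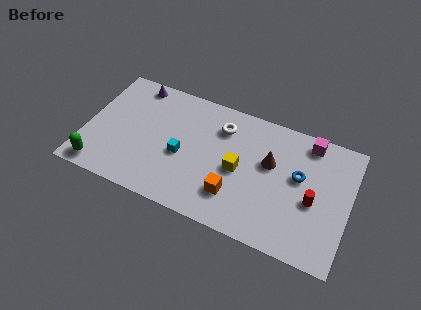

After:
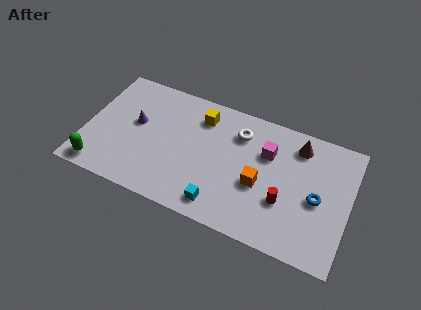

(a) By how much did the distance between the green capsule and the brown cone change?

+1.8

The distance was about 9.1 in the first image and 10.9 in the second, so they moved 1.8 units further apart.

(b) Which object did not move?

the green capsule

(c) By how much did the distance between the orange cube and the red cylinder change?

-2.7

They were about 4.1 units apart before and 1.4 after — 2.7 units closer together.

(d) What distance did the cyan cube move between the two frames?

3.0

The cyan cube moved from about (5.0, 3.1) to (7.2, 1.1), a distance of √(2.2² + 2.0²) ≈ 3.0.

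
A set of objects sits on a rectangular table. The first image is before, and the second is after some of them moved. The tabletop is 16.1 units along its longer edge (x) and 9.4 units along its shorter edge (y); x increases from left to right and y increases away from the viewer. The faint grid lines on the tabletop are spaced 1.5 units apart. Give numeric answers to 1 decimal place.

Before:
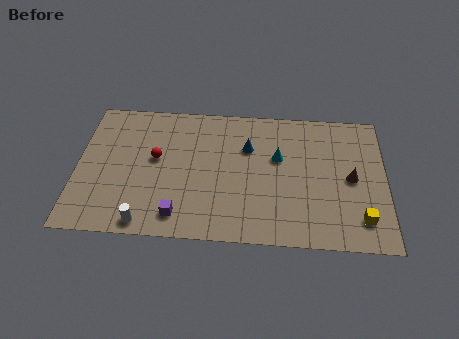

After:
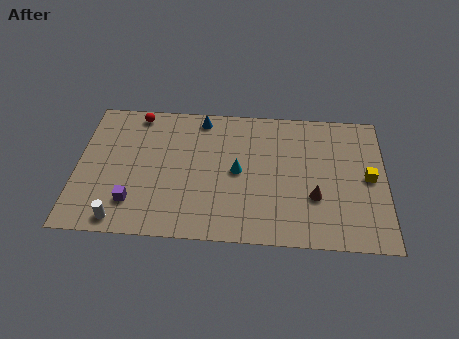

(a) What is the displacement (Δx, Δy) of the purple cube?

(-2.4, 0.7)

From the two frames, the purple cube sits at roughly (5.4, 1.5) before and (3.0, 2.2) after.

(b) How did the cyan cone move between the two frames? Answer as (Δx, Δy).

(-2.1, -1.1)

The cyan cone was at about (10.5, 5.8) and moved to about (8.4, 4.7).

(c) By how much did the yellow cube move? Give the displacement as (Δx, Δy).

(0.4, 2.8)

The yellow cube was at about (14.8, 1.9) and moved to about (15.2, 4.7).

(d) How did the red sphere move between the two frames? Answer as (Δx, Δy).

(-1.1, 3.1)

The red sphere was at about (4.1, 5.3) and moved to about (3.0, 8.4).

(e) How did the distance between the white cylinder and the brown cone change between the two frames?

-1.0

The distance was about 11.2 in the first image and 10.2 in the second, so they moved 1.0 units closer together.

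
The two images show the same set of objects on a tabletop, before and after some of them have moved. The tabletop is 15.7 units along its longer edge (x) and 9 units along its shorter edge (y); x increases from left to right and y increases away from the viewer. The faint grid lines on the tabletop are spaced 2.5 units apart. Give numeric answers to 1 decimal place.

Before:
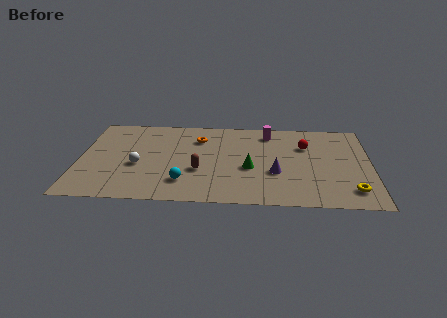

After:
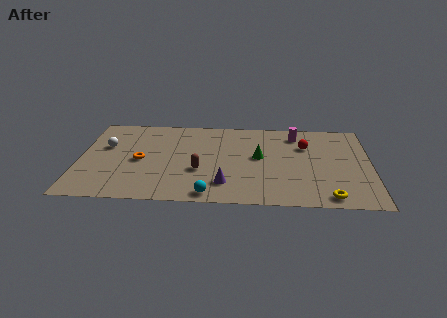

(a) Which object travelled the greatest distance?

the orange torus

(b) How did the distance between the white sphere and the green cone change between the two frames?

+2.3

They were about 6.0 units apart before and 8.3 after — 2.3 units further apart.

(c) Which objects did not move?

the red sphere and the brown capsule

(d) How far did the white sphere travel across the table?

2.6

From (3.2, 3.7) to (1.4, 5.6), the white sphere covered √(1.8² + 1.9²) ≈ 2.6 units.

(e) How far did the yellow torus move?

1.4

The yellow torus was near (14.6, 1.7) before and (13.4, 1.0) after, so it travelled √(1.2² + 0.7²) ≈ 1.4 units.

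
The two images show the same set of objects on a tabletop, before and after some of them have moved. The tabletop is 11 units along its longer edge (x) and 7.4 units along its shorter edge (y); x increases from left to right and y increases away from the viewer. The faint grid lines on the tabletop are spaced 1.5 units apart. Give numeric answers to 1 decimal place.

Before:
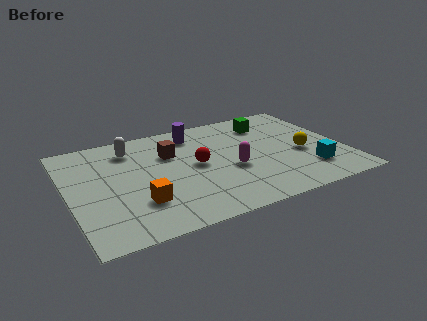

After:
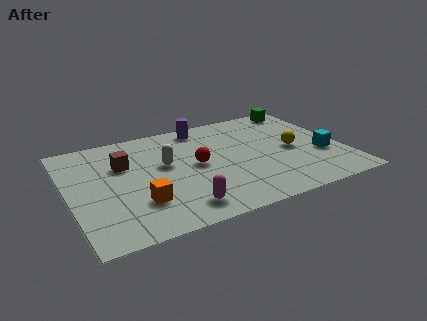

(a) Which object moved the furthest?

the magenta capsule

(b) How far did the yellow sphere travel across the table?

0.5

The yellow sphere was near (9.3, 3.1) before and (9.0, 3.5) after, so it travelled √(0.3² + 0.4²) ≈ 0.5 units.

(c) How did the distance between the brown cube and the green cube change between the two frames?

+3.6

Before: roughly 4.2 units apart; after: 7.8. That's 3.6 units further apart.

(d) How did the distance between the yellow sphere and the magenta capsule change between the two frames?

+2.5

The distance was about 2.9 in the first image and 5.4 in the second, so they moved 2.5 units further apart.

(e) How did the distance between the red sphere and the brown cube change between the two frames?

+1.5

Before: roughly 1.5 units apart; after: 3.0. That's 1.5 units further apart.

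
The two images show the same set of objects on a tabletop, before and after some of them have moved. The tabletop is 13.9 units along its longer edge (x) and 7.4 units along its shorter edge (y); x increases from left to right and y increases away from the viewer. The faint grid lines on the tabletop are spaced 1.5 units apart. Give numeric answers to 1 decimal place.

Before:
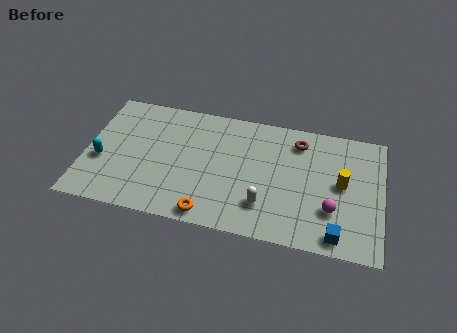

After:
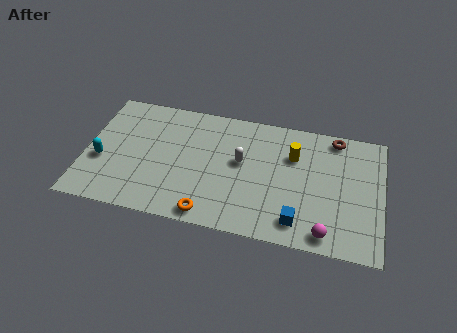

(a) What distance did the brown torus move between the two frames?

1.8

The brown torus moved from about (9.9, 6.0) to (11.6, 6.6), a distance of √(1.7² + 0.6²) ≈ 1.8.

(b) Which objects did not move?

the cyan capsule and the orange torus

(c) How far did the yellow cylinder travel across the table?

2.6

The yellow cylinder was near (12.0, 3.9) before and (9.7, 5.1) after, so it travelled √(2.3² + 1.2²) ≈ 2.6 units.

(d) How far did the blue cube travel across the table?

1.8

From (11.9, 0.9) to (10.1, 1.3), the blue cube covered √(1.8² + 0.4²) ≈ 1.8 units.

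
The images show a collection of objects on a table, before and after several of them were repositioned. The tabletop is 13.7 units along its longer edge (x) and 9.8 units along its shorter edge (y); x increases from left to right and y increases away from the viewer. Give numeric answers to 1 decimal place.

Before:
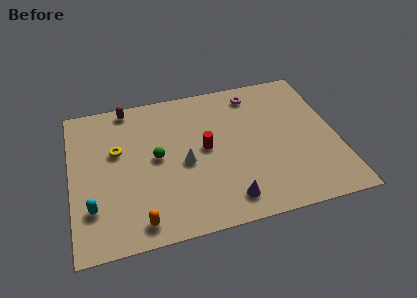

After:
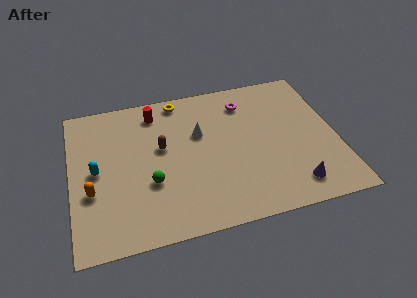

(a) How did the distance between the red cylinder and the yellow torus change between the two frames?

-3.2

Before: roughly 4.6 units apart; after: 1.4. That's 3.2 units closer together.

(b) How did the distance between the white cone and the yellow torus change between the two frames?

-1.0

They were about 3.8 units apart before and 2.8 after — 1.0 units closer together.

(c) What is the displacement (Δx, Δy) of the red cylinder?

(-2.4, 3.1)

From the two frames, the red cylinder sits at roughly (6.9, 5.1) before and (4.5, 8.2) after.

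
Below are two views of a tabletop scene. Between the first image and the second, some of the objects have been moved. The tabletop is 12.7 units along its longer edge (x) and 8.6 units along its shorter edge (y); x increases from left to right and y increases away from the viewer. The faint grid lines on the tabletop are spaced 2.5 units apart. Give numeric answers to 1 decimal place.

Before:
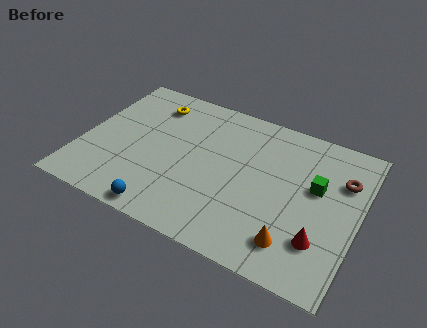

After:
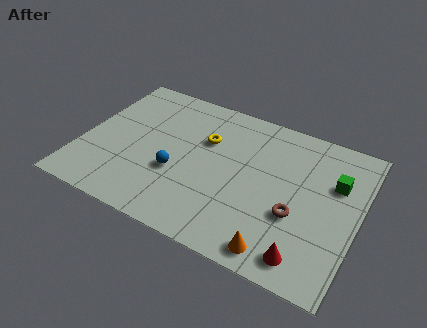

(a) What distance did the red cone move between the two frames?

1.2

The red cone was near (11.2, 2.3) before and (10.7, 1.2) after, so it travelled √(0.5² + 1.1²) ≈ 1.2 units.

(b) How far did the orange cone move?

0.9

The orange cone was near (10.1, 1.7) before and (9.5, 1.0) after, so it travelled √(0.6² + 0.7²) ≈ 0.9 units.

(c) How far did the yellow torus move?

3.0

From (2.8, 6.9) to (5.5, 5.7), the yellow torus covered √(2.7² + 1.2²) ≈ 3.0 units.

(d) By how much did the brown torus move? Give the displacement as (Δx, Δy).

(-1.8, -2.8)

From the two frames, the brown torus sits at roughly (11.8, 6.0) before and (10.0, 3.2) after.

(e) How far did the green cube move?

1.0

From (10.7, 5.1) to (11.5, 5.7), the green cube covered √(0.8² + 0.6²) ≈ 1.0 units.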